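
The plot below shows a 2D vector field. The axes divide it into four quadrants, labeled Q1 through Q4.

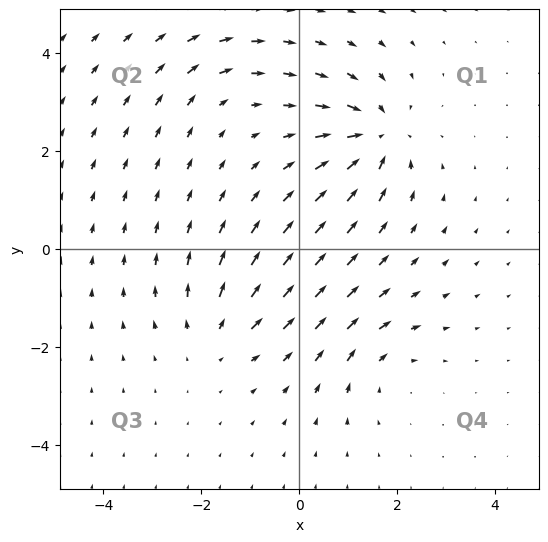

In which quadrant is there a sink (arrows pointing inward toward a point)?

Q1

The sink sits at approximately (1.6, 2.3), which lies in quadrant Q1. The divergence there is about -6, negative as expected for a sink.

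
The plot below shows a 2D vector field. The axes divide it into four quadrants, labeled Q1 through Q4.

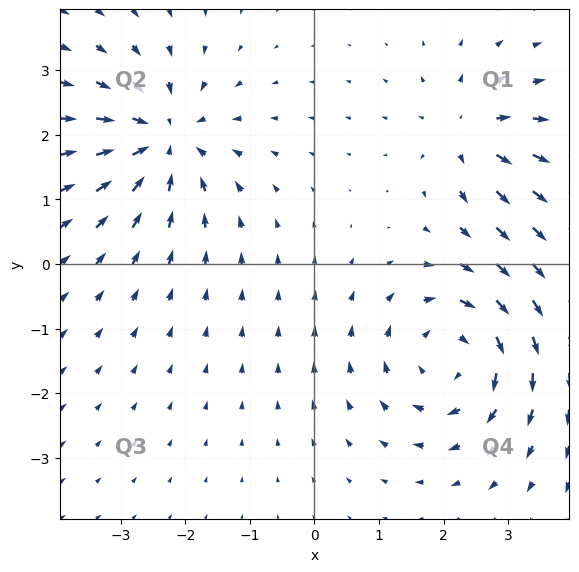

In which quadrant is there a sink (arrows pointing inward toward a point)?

The sink sits at approximately (-2.3, 1.9), which lies in quadrant Q2. The divergence there is about -5, negative as expected for a sink.

Q2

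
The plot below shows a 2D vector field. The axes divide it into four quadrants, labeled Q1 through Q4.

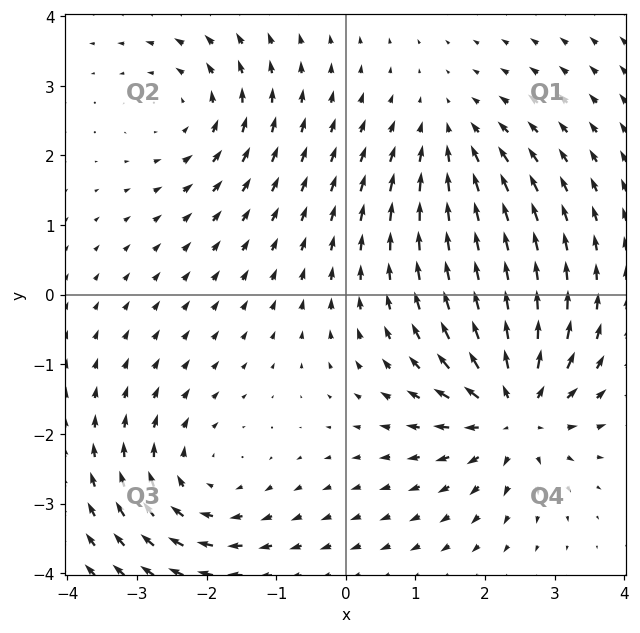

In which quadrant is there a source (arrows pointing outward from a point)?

Q4

The source sits at approximately (2.4, -1.7), which lies in quadrant Q4. The divergence there is about +5, positive as expected for a source.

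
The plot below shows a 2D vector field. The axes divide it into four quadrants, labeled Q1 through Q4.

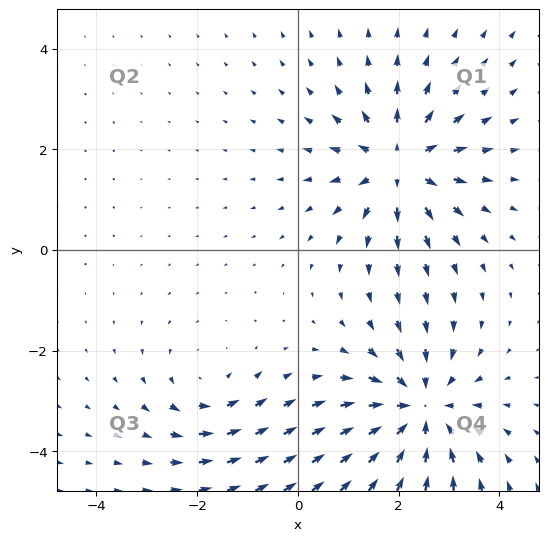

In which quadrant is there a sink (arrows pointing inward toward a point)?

The sink sits at approximately (2.4, -3.2), which lies in quadrant Q4. The divergence there is about -4, negative as expected for a sink.

Q4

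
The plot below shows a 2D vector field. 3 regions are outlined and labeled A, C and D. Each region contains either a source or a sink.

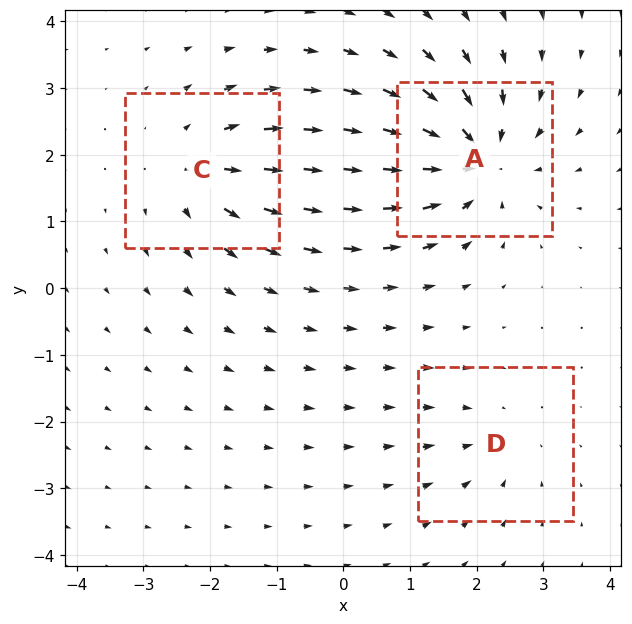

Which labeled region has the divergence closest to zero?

Divergence at each region's feature centre — A: about -5, C: about +3, D: about -2. Region D is closest to zero.

D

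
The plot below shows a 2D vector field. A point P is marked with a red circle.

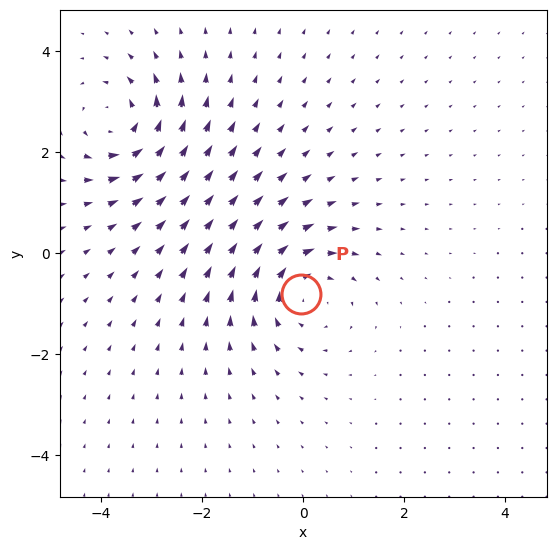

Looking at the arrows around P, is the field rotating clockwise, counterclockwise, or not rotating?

Near P at (-0.0, -0.8) the arrows circulate clockwise. The curl (z-component) there is about -4; negative curl means clockwise rotation.

clockwise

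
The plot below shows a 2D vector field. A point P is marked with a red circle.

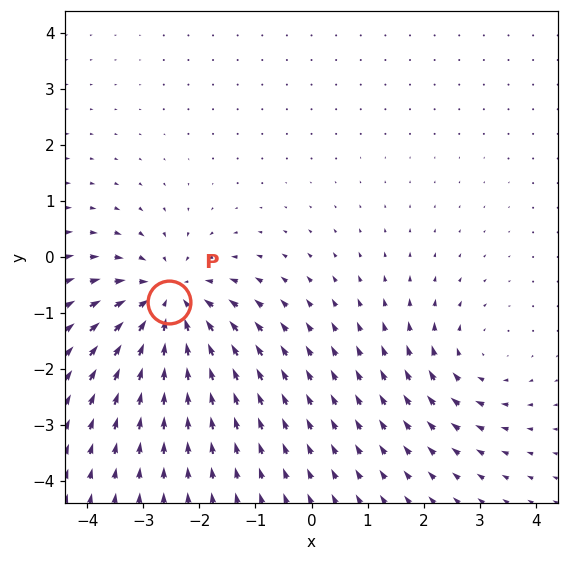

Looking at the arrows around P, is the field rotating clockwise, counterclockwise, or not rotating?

Near P at (-2.5, -0.8) the arrows show no circulation. The curl there is ≈0.

not rotating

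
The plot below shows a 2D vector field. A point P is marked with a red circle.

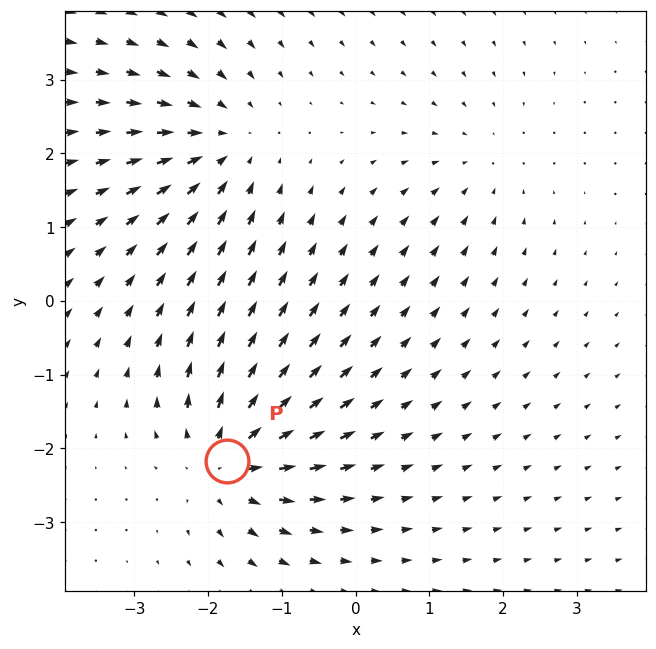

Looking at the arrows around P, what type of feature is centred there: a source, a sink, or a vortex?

source

At P (-1.7, -2.2) the arrows spread outward. Divergence about +6, curl ≈0 — positive divergence with near-zero curl is a source.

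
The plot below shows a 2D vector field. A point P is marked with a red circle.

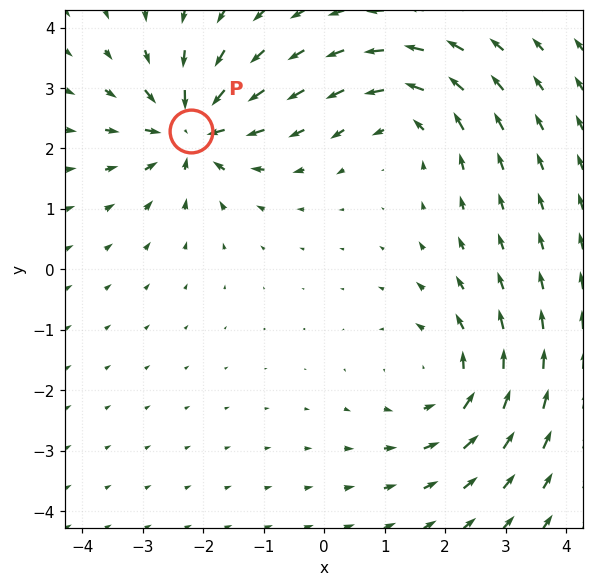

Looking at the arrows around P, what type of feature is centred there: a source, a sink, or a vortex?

At P (-2.2, 2.3) the arrows converge inward. Divergence about -6, curl ≈0 — negative divergence with near-zero curl is a sink.

sink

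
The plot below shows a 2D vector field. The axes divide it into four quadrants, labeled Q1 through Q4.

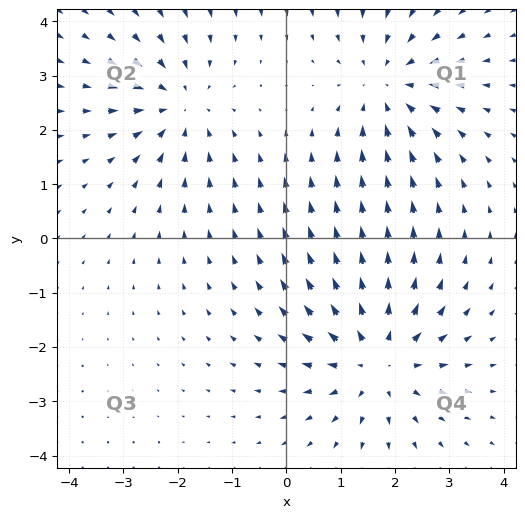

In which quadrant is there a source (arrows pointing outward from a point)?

The source sits at approximately (1.7, -2.2), which lies in quadrant Q4. The divergence there is about +5, positive as expected for a source.

Q4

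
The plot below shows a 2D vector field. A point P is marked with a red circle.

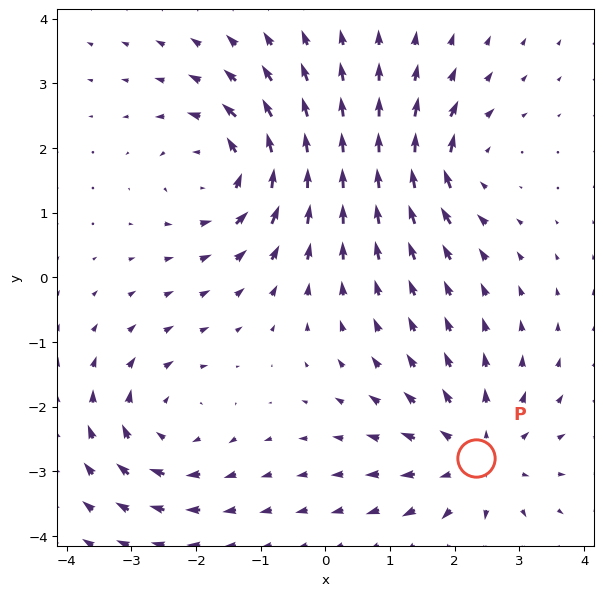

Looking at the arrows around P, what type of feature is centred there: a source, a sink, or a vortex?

At P (2.3, -2.8) the arrows spread outward. Divergence about +4, curl ≈0 — positive divergence with near-zero curl is a source.

source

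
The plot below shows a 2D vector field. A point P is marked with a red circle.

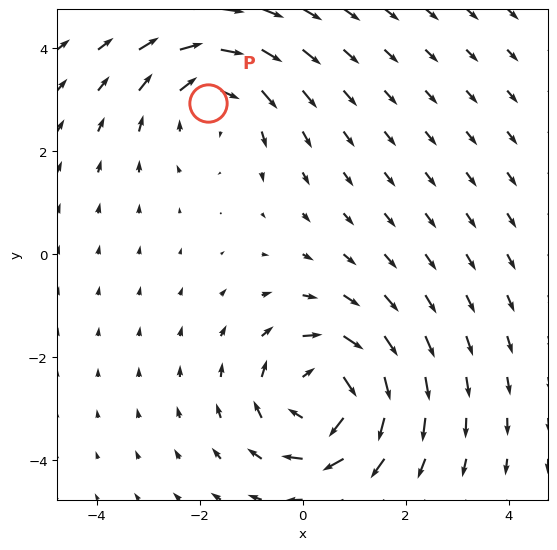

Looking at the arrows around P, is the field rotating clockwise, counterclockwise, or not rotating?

clockwise

Near P at (-1.8, 2.9) the arrows circulate clockwise. The curl (z-component) there is about -3; negative curl means clockwise rotation.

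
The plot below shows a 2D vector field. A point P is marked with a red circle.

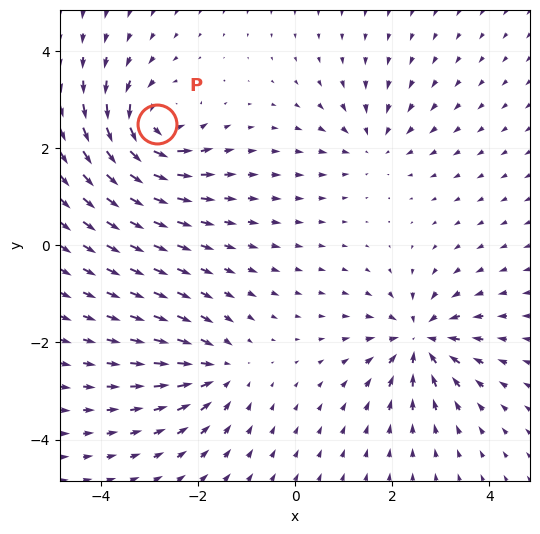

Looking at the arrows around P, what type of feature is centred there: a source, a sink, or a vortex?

vortex

At P (-2.9, 2.5) the arrows circulate counterclockwise. Divergence ≈0, curl about +6 — near-zero divergence with nonzero curl is a vortex.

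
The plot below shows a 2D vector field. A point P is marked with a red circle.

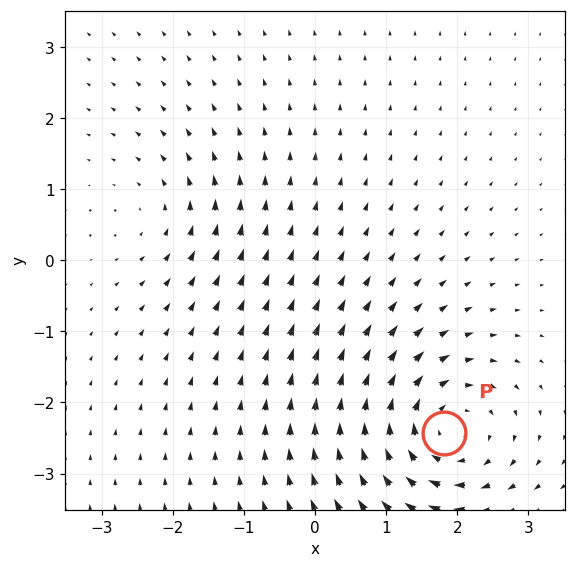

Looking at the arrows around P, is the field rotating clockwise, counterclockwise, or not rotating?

Near P at (1.8, -2.4) the arrows circulate clockwise. The curl (z-component) there is about -6; negative curl means clockwise rotation.

clockwise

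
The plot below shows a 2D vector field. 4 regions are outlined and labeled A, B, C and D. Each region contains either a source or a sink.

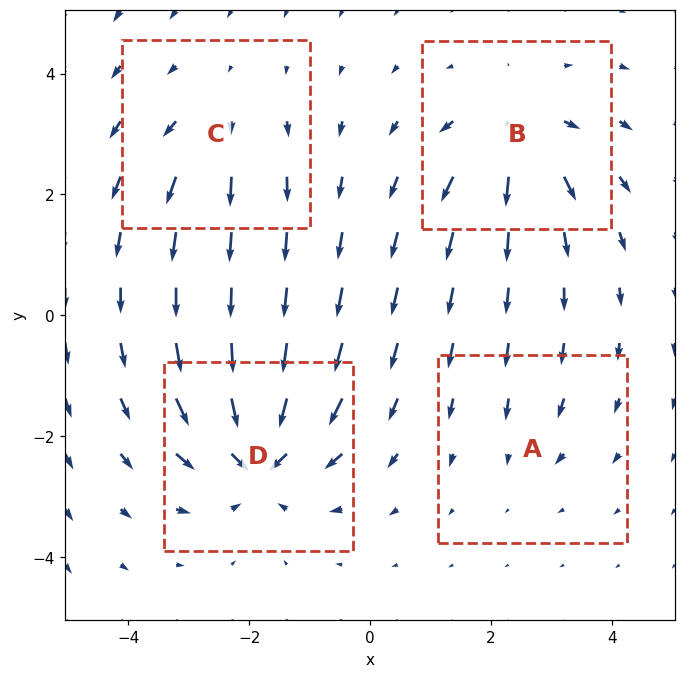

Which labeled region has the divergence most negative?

D

Divergence at each region's feature centre — A: about -2, B: about +6, C: about +4, D: about -8. Region D is most negative.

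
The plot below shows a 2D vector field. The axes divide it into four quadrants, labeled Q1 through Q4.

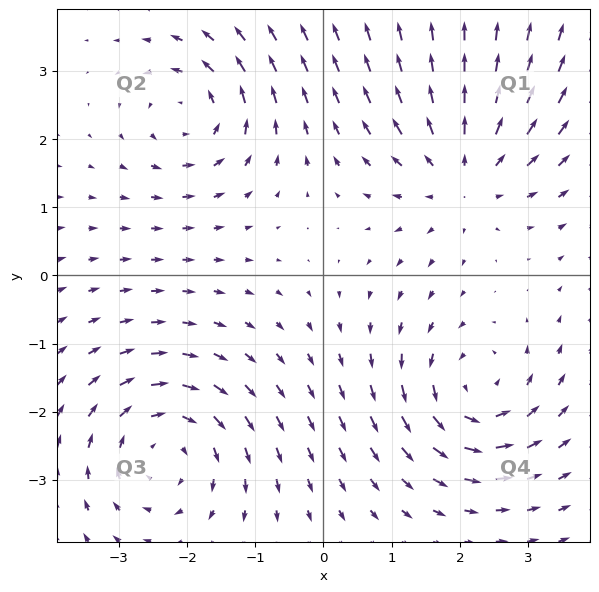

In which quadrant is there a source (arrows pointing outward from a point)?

Q1

The source sits at approximately (2.1, 1.5), which lies in quadrant Q1. The divergence there is about +4, positive as expected for a source.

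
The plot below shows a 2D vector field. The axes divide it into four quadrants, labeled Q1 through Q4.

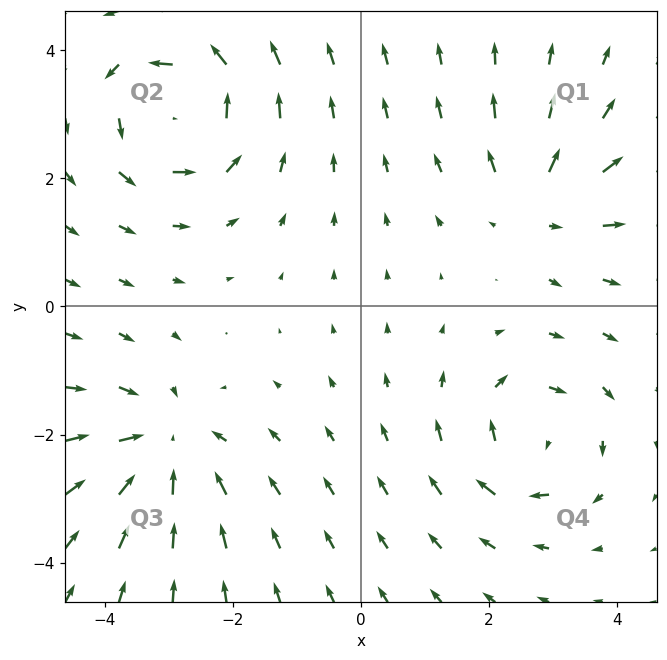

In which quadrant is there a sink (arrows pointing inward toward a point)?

The sink sits at approximately (-3.1, -2.2), which lies in quadrant Q3. The divergence there is about -4, negative as expected for a sink.

Q3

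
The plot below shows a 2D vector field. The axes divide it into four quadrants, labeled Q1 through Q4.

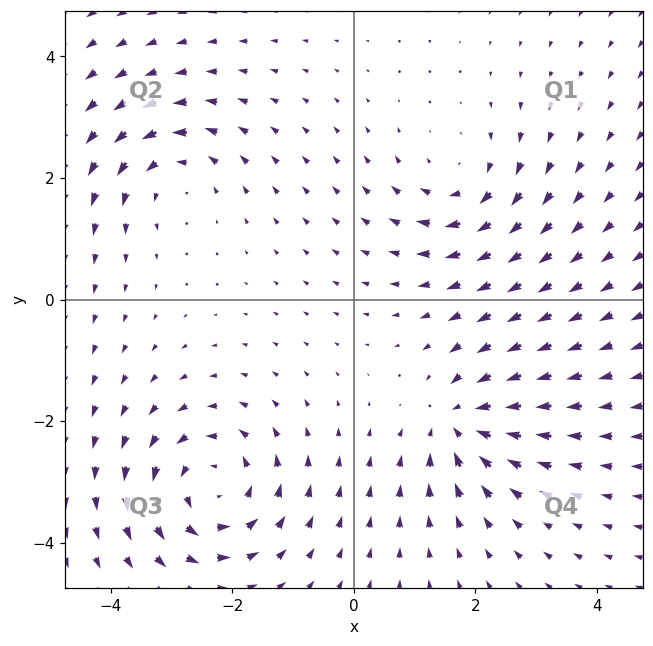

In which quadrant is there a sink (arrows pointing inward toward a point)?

The sink sits at approximately (1.8, -2.0), which lies in quadrant Q4. The divergence there is about -4, negative as expected for a sink.

Q4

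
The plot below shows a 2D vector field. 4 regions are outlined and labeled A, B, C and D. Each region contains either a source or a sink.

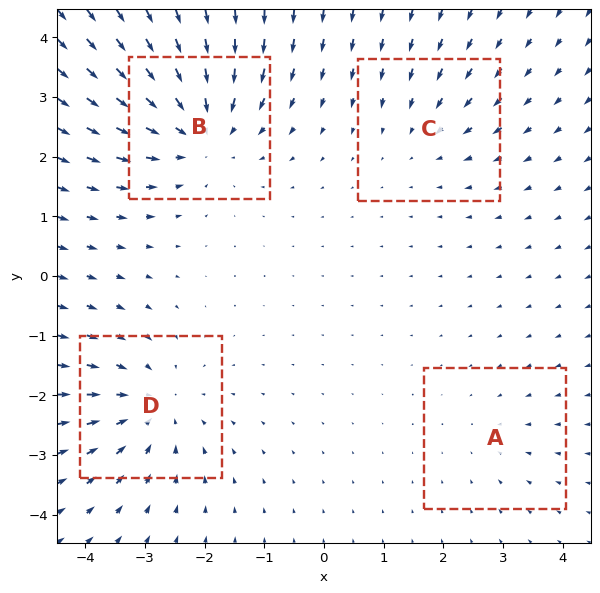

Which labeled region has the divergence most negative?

B

Divergence at each region's feature centre — A: about -2, B: about -6, C: about -3, D: about -5. Region B is most negative.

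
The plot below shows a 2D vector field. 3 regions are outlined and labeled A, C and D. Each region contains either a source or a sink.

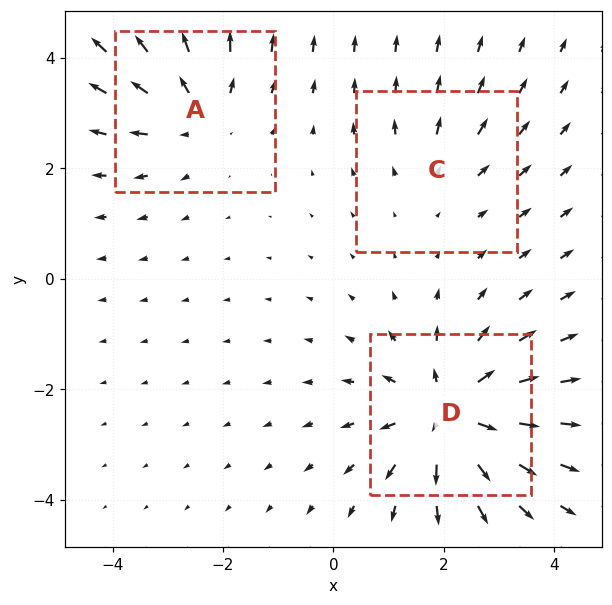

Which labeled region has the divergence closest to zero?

C

Divergence at each region's feature centre — A: about +3, C: about +2, D: about +5. Region C is closest to zero.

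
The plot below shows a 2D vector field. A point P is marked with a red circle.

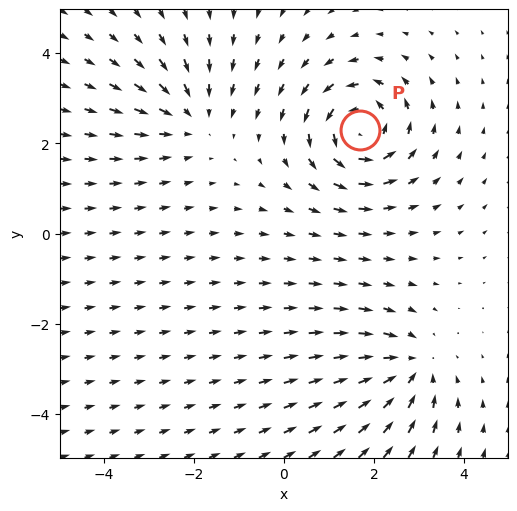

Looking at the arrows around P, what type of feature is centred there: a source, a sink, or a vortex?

vortex

At P (1.7, 2.3) the arrows circulate counterclockwise. Divergence ≈0, curl about +5 — near-zero divergence with nonzero curl is a vortex.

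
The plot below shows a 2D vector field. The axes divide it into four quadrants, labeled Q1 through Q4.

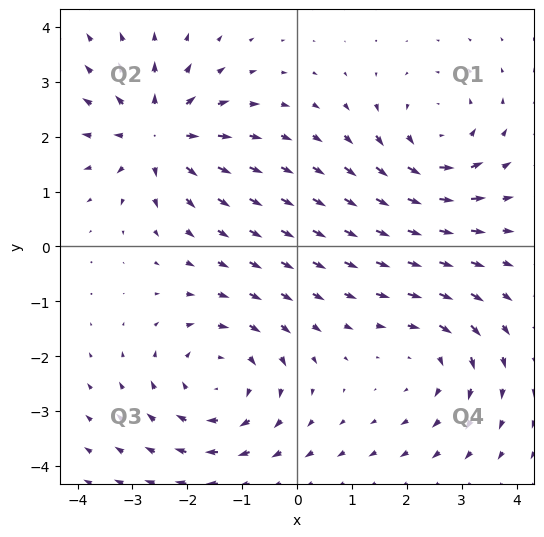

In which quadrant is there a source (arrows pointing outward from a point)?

Q2

The source sits at approximately (-2.5, 2.0), which lies in quadrant Q2. The divergence there is about +5, positive as expected for a source.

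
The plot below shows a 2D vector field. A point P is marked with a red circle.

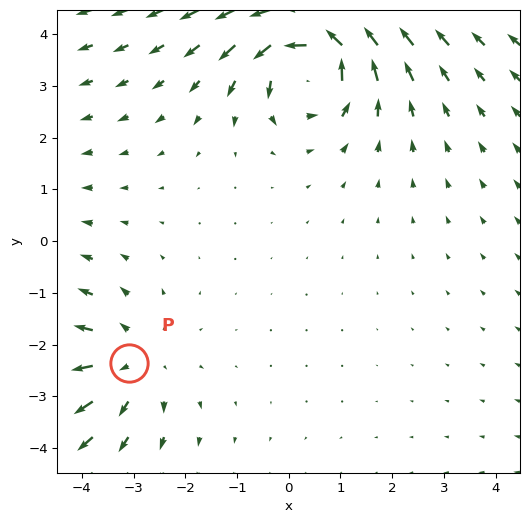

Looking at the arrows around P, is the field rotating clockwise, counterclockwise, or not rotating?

not rotating

Near P at (-3.1, -2.4) the arrows show no circulation. The curl there is ≈0.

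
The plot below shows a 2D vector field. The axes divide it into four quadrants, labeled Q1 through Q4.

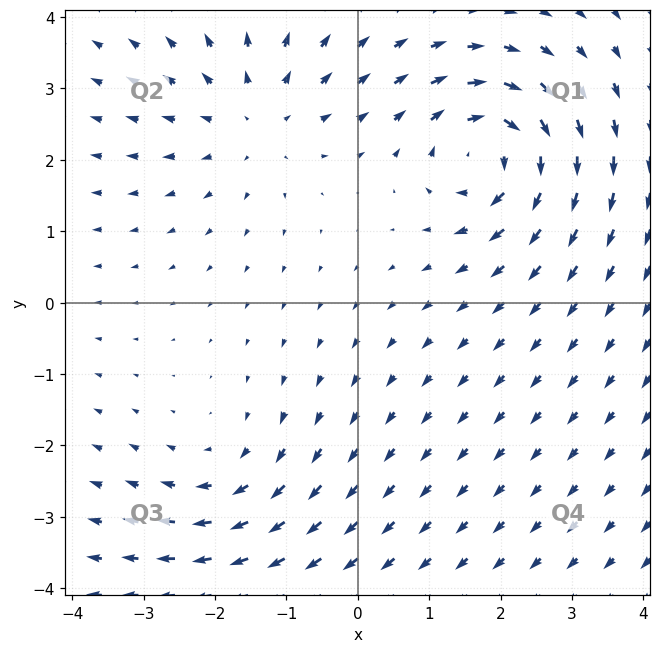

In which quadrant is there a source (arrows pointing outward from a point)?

The source sits at approximately (-1.4, 2.6), which lies in quadrant Q2. The divergence there is about +3, positive as expected for a source.

Q2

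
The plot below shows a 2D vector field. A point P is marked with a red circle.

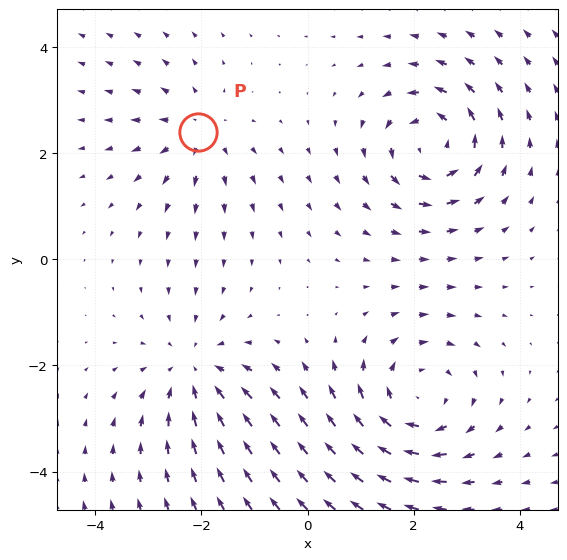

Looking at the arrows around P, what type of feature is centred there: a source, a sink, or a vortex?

At P (-2.1, 2.4) the arrows spread outward. Divergence about +3, curl ≈0 — positive divergence with near-zero curl is a source.

source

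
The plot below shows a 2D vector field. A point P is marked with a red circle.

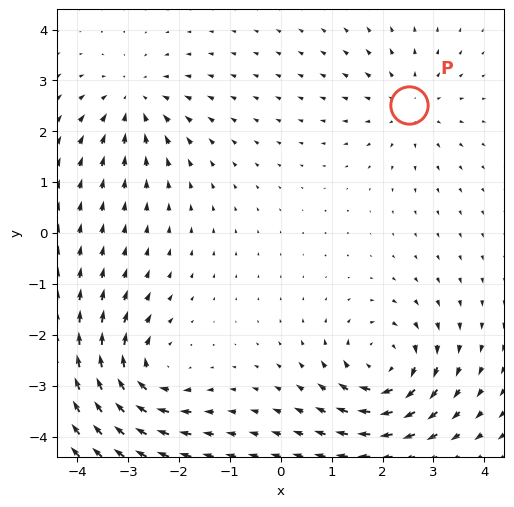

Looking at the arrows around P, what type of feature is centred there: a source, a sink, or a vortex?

At P (2.5, 2.5) the arrows spread outward. Divergence about +3, curl ≈0 — positive divergence with near-zero curl is a source.

source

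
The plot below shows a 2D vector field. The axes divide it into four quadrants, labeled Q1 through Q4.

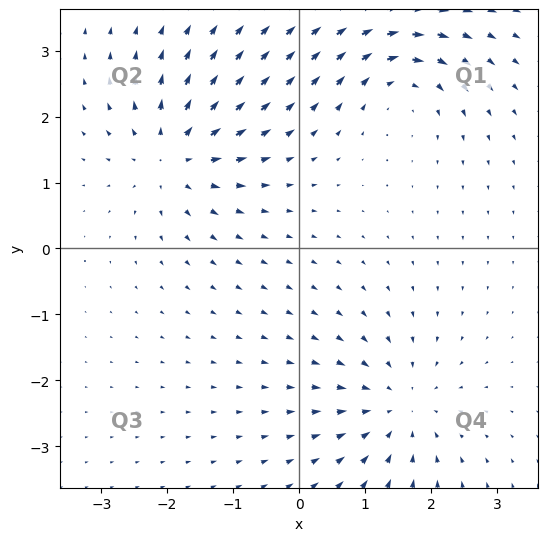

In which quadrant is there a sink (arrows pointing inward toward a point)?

The sink sits at approximately (1.5, -2.4), which lies in quadrant Q4. The divergence there is about -4, negative as expected for a sink.

Q4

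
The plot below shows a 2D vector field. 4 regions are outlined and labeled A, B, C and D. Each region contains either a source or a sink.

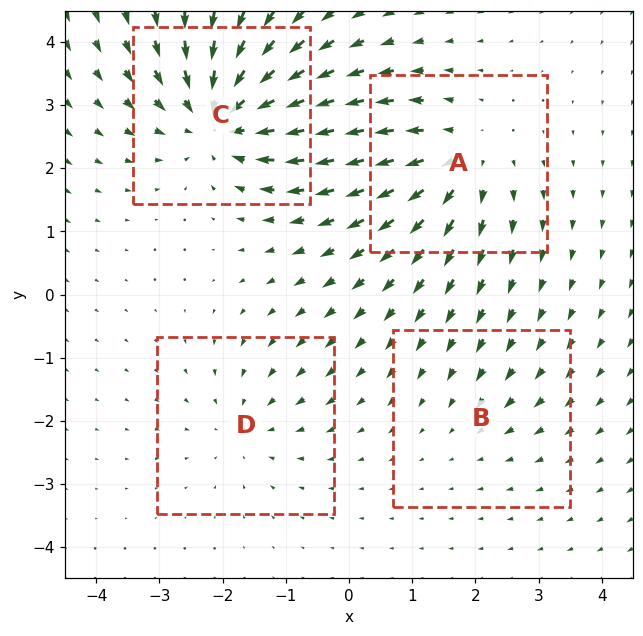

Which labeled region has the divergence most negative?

C

Divergence at each region's feature centre — A: about +5, B: about -2, C: about -7, D: about -3. Region C is most negative.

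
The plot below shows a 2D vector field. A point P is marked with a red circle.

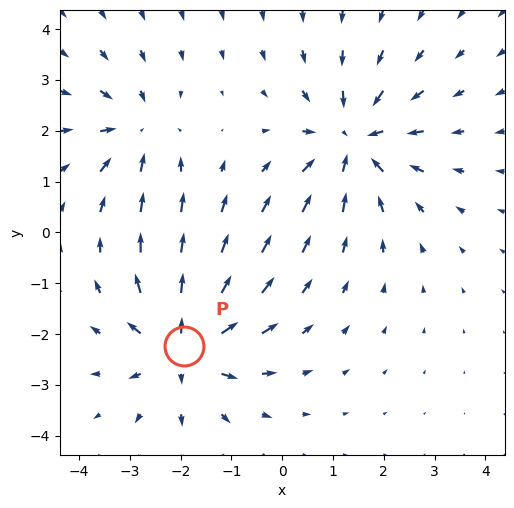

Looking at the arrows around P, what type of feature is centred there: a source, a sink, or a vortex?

At P (-1.9, -2.2) the arrows spread outward. Divergence about +5, curl ≈0 — positive divergence with near-zero curl is a source.

source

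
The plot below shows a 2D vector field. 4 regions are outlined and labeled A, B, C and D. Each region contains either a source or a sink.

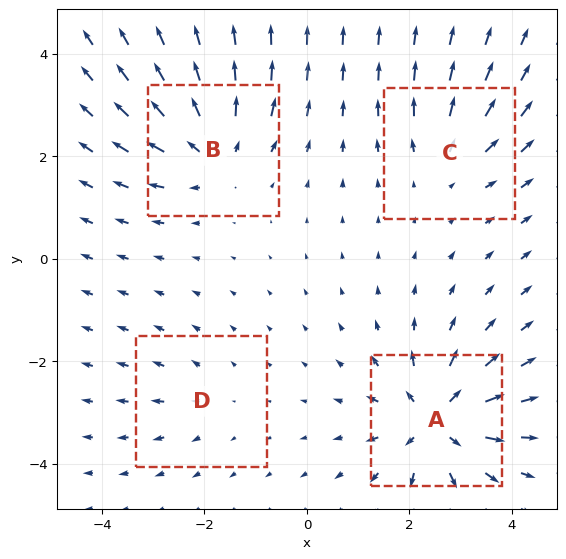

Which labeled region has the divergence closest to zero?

Divergence at each region's feature centre — A: about +8, B: about +6, C: about +4, D: about +2. Region D is closest to zero.

D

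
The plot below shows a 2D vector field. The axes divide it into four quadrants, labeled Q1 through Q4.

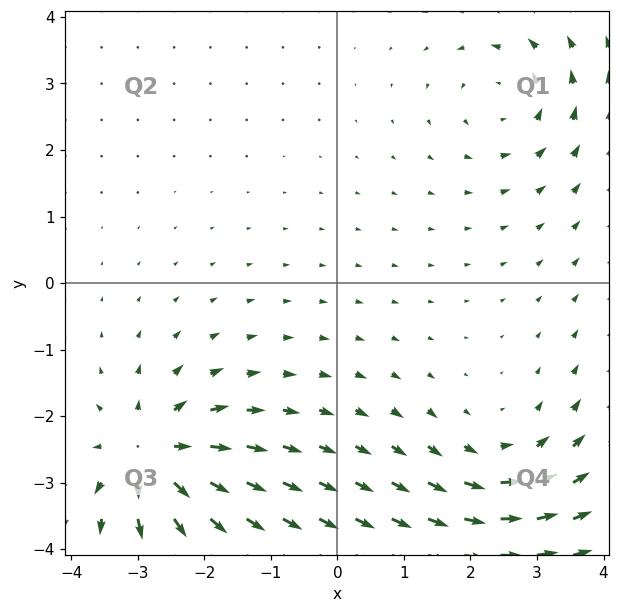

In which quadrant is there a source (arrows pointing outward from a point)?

The source sits at approximately (-2.8, -2.6), which lies in quadrant Q3. The divergence there is about +7, positive as expected for a source.

Q3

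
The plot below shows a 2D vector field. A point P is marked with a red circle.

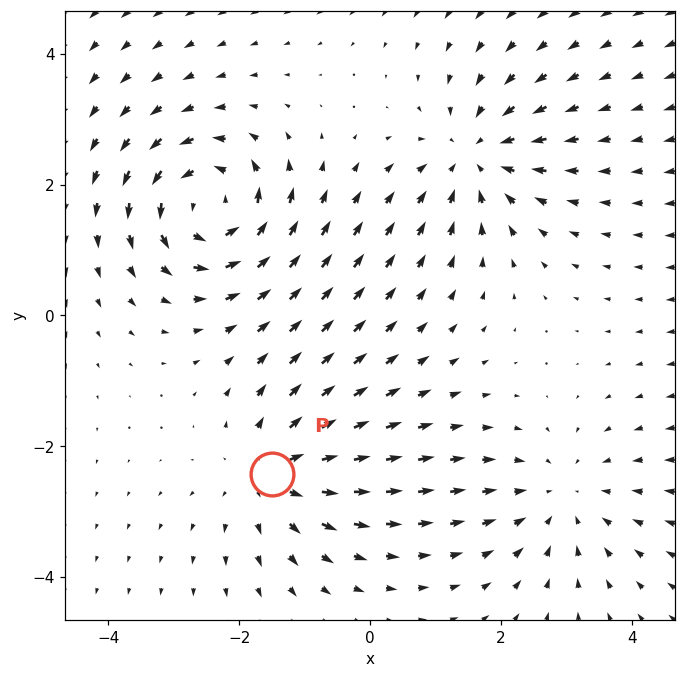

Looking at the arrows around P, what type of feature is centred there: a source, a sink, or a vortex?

source

At P (-1.5, -2.4) the arrows spread outward. Divergence about +4, curl ≈0 — positive divergence with near-zero curl is a source.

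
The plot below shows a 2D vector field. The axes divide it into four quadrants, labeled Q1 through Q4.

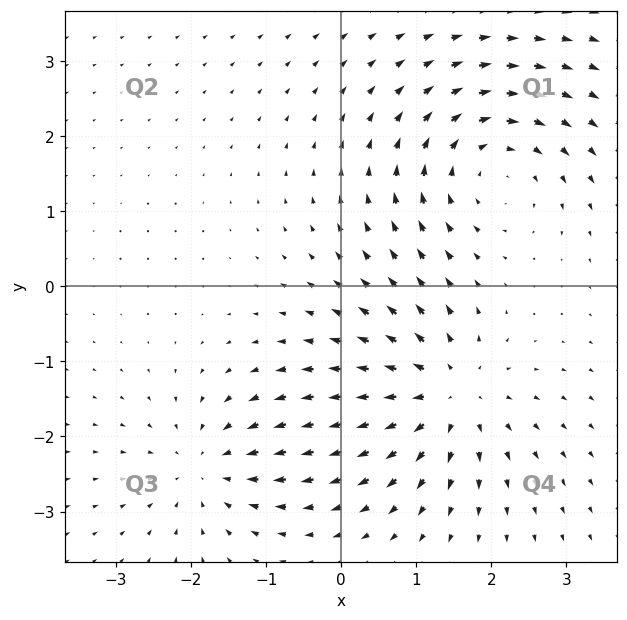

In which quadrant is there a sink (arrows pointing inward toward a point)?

The sink sits at approximately (-1.8, -2.4), which lies in quadrant Q3. The divergence there is about -4, negative as expected for a sink.

Q3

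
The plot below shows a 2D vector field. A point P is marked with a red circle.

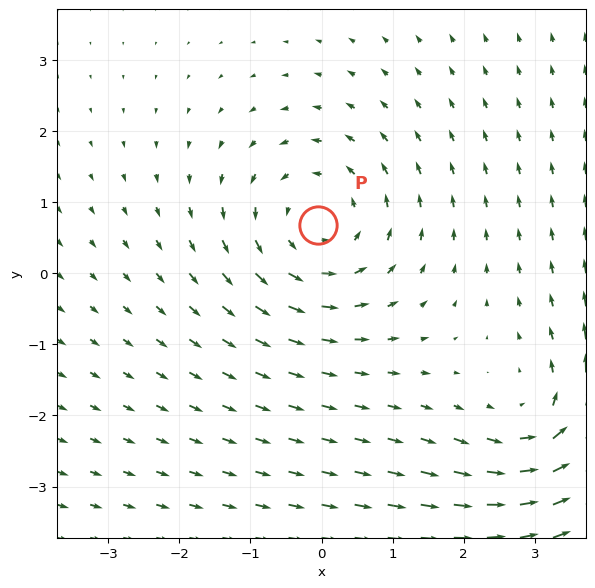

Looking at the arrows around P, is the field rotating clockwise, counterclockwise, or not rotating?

counterclockwise

Near P at (-0.1, 0.7) the arrows circulate counterclockwise. The curl (z-component) there is about +3; positive curl means counterclockwise rotation.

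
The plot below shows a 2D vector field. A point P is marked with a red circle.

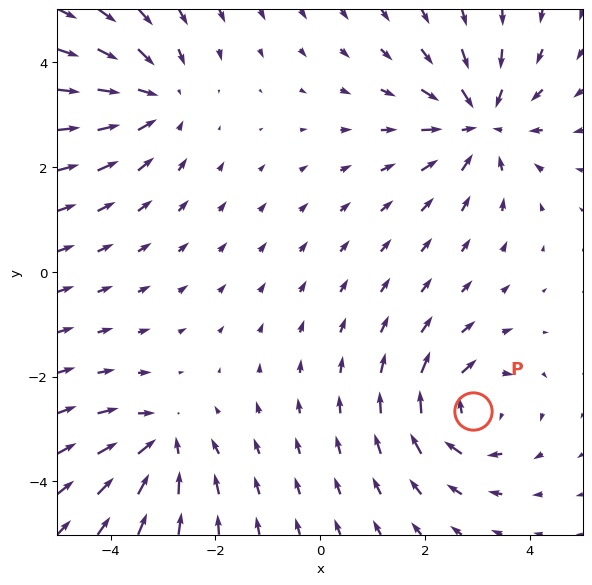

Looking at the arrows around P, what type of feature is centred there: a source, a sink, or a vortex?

vortex

At P (2.9, -2.7) the arrows circulate clockwise. Divergence ≈0, curl about -5 — near-zero divergence with nonzero curl is a vortex.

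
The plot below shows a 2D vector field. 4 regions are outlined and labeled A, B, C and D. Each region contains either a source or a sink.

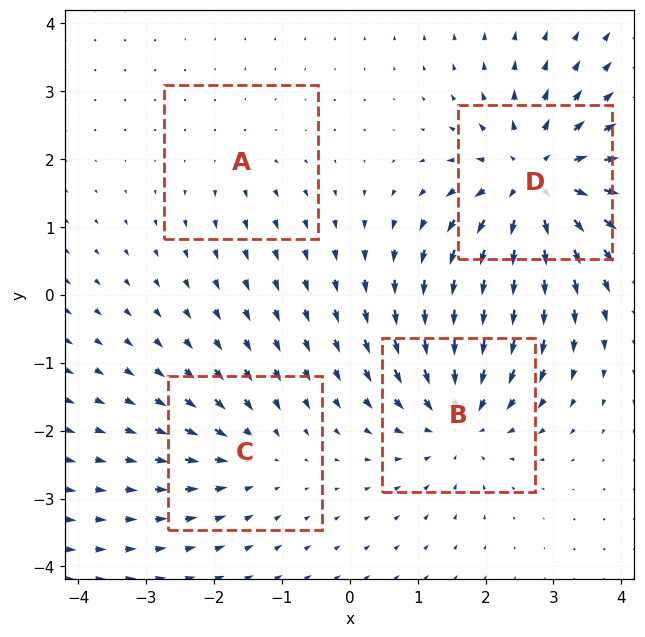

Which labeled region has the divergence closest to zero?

A

Divergence at each region's feature centre — A: about +2, B: about -6, C: about -3, D: about +7. Region A is closest to zero.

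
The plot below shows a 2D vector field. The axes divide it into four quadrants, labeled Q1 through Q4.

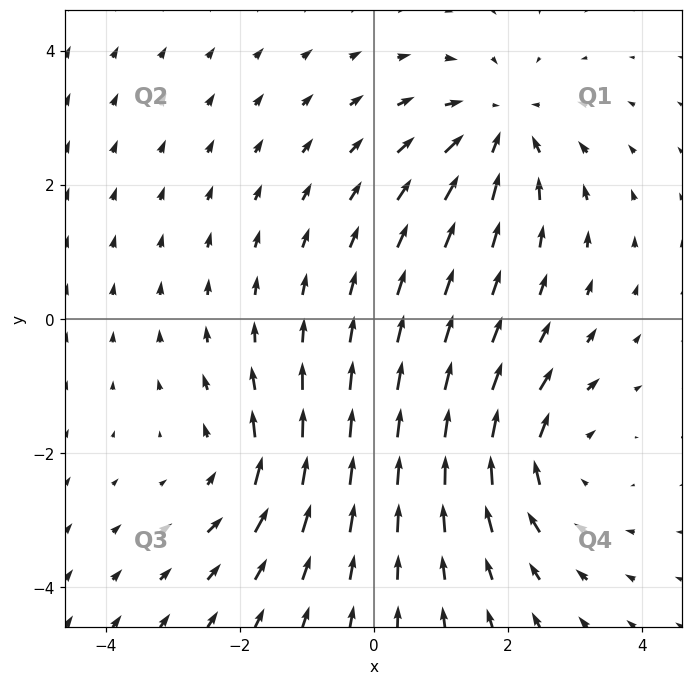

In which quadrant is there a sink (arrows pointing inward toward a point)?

Q1

The sink sits at approximately (1.9, 2.8), which lies in quadrant Q1. The divergence there is about -4, negative as expected for a sink.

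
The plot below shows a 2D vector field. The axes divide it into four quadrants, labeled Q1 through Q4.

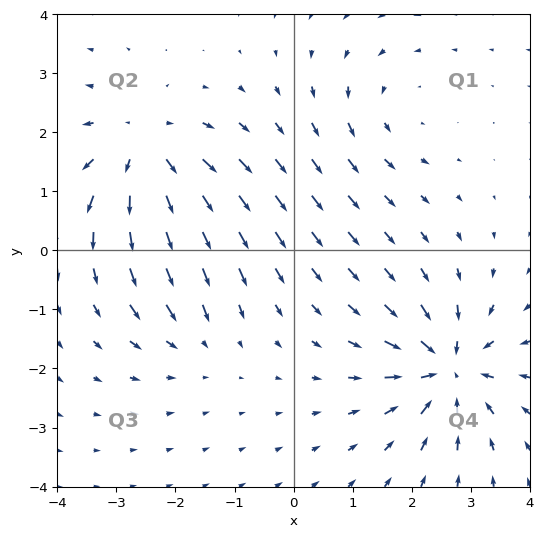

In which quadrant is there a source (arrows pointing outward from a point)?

The source sits at approximately (-2.5, 1.7), which lies in quadrant Q2. The divergence there is about +5, positive as expected for a source.

Q2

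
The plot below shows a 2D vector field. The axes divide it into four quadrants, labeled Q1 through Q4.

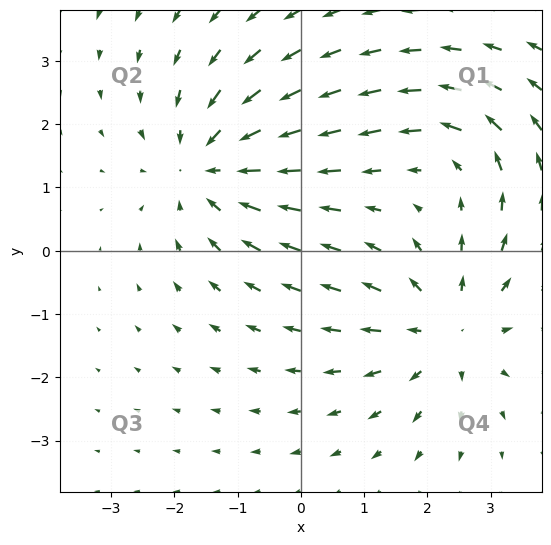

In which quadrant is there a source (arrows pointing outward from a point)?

The source sits at approximately (2.3, -1.2), which lies in quadrant Q4. The divergence there is about +4, positive as expected for a source.

Q4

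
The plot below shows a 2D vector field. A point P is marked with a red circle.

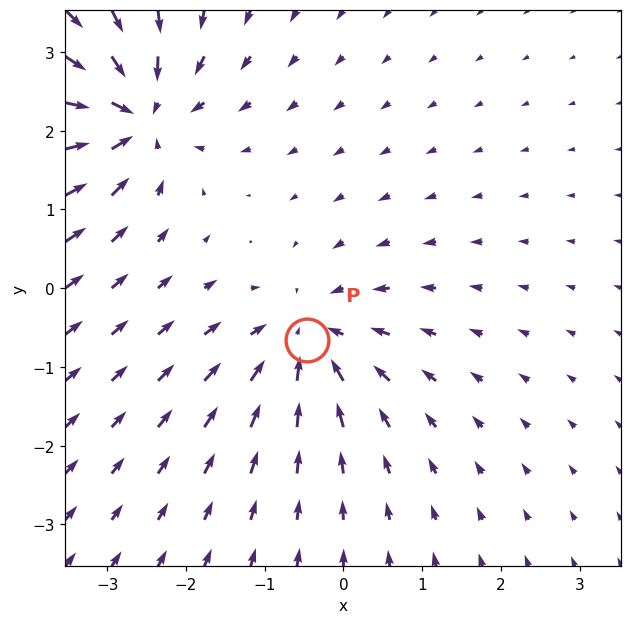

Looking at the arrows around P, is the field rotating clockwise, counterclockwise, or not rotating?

not rotating

Near P at (-0.5, -0.7) the arrows show no circulation. The curl there is ≈0.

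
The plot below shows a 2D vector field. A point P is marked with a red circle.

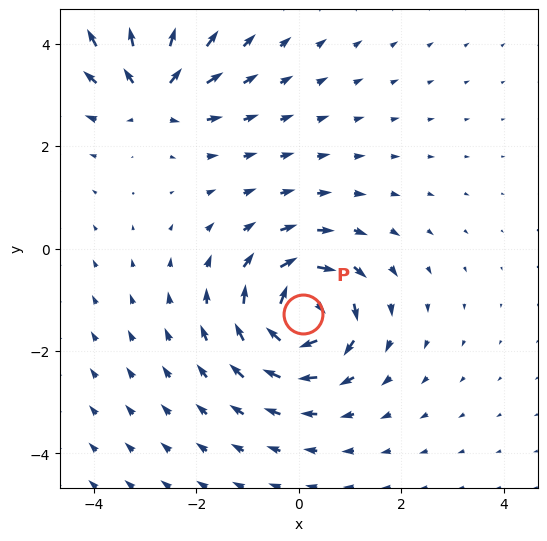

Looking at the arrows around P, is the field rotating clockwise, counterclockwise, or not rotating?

clockwise

Near P at (0.1, -1.3) the arrows circulate clockwise. The curl (z-component) there is about -6; negative curl means clockwise rotation.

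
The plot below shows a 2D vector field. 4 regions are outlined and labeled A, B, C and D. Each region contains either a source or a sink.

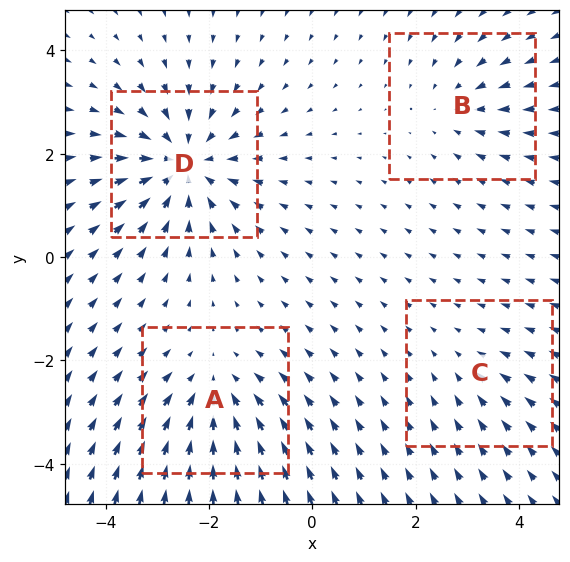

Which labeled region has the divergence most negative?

D

Divergence at each region's feature centre — A: about -4, B: about -3, C: about -2, D: about -7. Region D is most negative.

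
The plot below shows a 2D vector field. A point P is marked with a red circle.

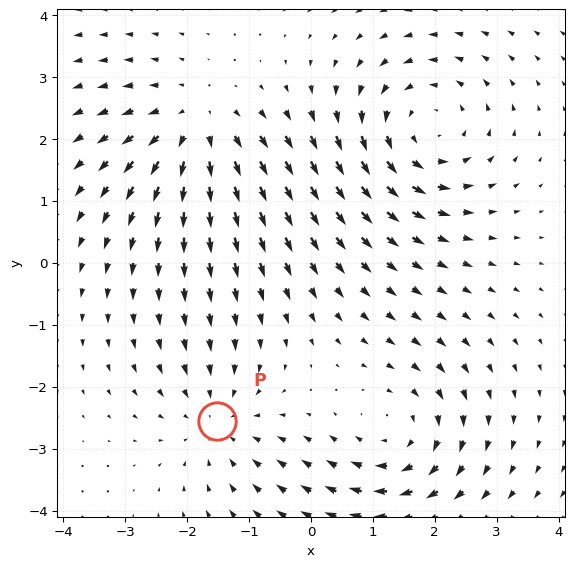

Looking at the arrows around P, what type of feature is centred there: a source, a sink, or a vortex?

At P (-1.5, -2.6) the arrows converge inward. Divergence about -3, curl ≈0 — negative divergence with near-zero curl is a sink.

sink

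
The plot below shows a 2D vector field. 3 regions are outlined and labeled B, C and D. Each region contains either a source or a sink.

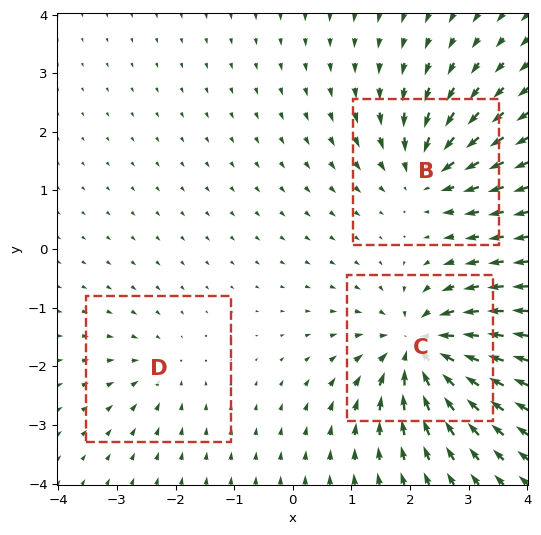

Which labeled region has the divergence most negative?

Divergence at each region's feature centre — B: about -4, C: about -6, D: about -2. Region C is most negative.

C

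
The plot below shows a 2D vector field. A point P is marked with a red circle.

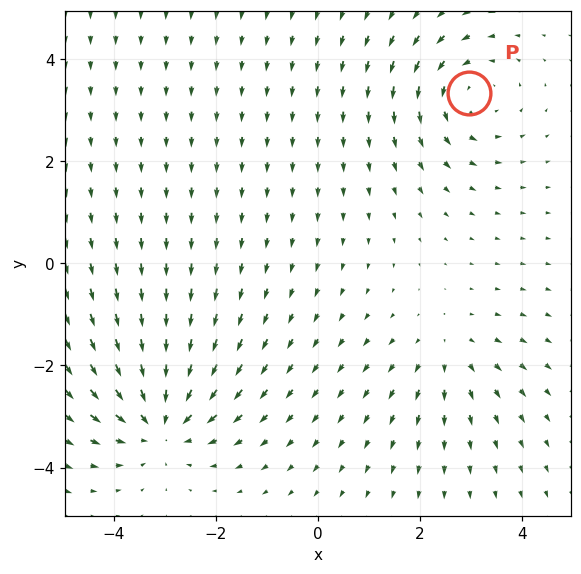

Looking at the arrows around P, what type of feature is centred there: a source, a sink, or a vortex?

vortex

At P (3.0, 3.3) the arrows circulate counterclockwise. Divergence ≈0, curl about +3 — near-zero divergence with nonzero curl is a vortex.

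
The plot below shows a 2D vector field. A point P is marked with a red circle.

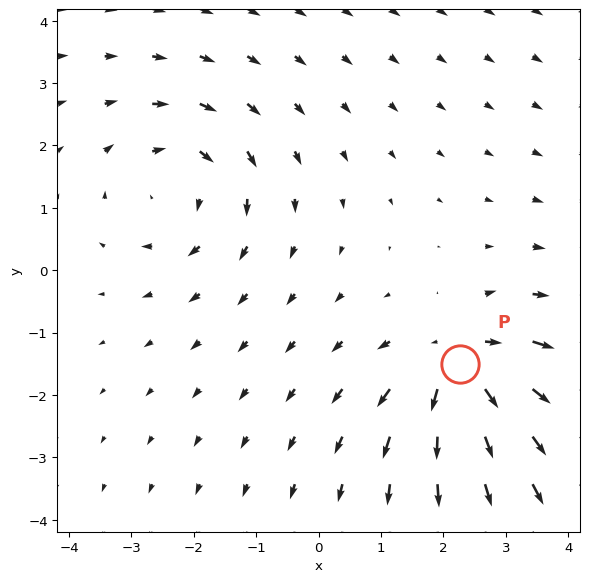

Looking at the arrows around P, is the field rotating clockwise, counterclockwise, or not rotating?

not rotating

Near P at (2.3, -1.5) the arrows show no circulation. The curl there is ≈0.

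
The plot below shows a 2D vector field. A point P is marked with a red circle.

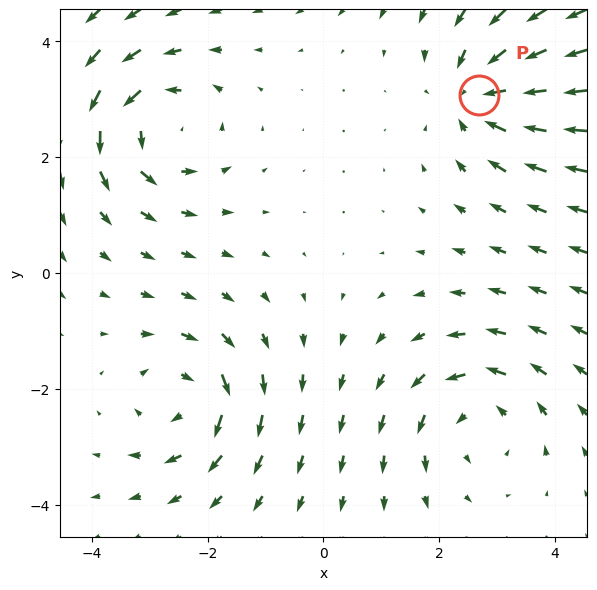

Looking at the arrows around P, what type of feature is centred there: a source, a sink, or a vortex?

At P (2.7, 3.1) the arrows converge inward. Divergence about -4, curl ≈0 — negative divergence with near-zero curl is a sink.

sink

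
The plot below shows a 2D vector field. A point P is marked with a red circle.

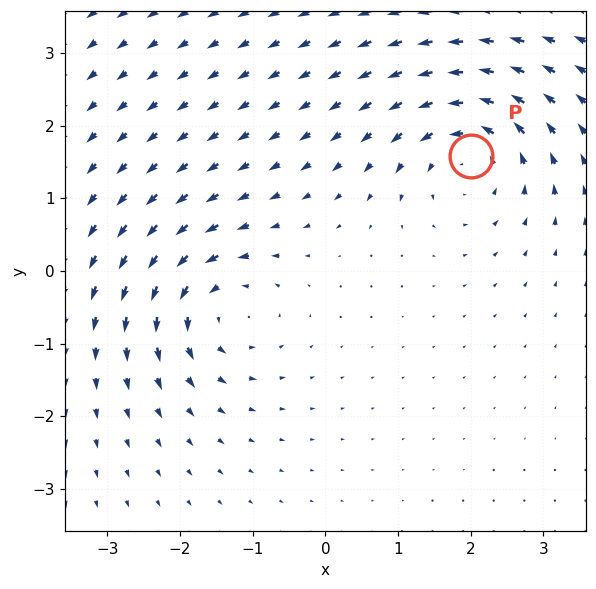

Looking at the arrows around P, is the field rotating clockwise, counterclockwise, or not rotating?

Near P at (2.0, 1.6) the arrows circulate counterclockwise. The curl (z-component) there is about +4; positive curl means counterclockwise rotation.

counterclockwise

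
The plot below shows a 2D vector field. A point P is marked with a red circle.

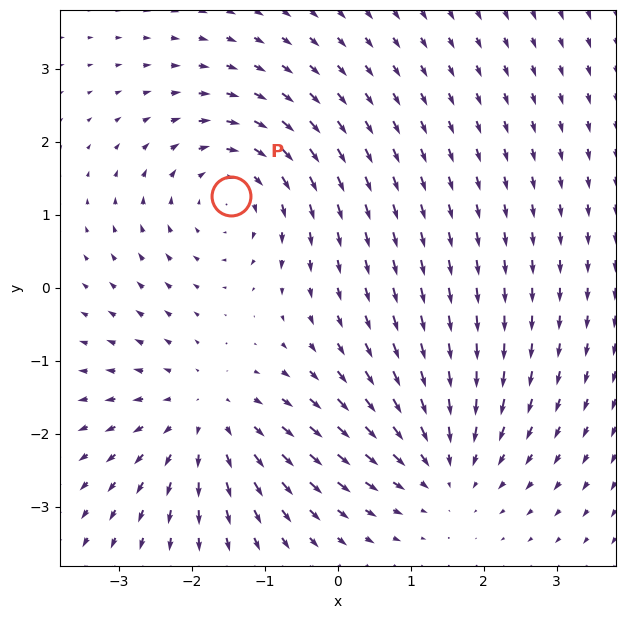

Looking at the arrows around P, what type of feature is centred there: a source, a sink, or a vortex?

vortex

At P (-1.5, 1.3) the arrows circulate clockwise. Divergence ≈0, curl about -3 — near-zero divergence with nonzero curl is a vortex.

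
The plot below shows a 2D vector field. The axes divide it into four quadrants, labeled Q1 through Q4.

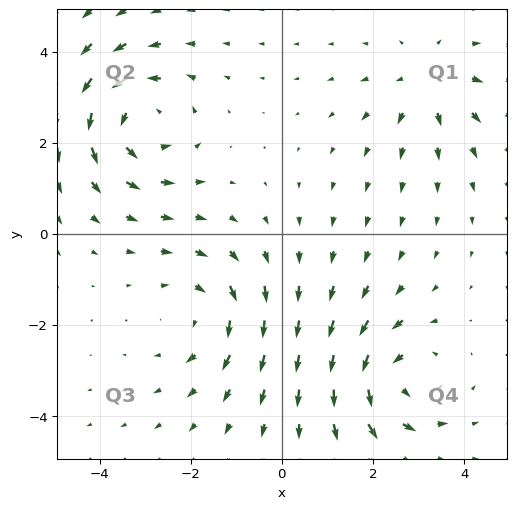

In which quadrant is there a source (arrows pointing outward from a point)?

Q1

The source sits at approximately (3.2, 3.3), which lies in quadrant Q1. The divergence there is about +3, positive as expected for a source.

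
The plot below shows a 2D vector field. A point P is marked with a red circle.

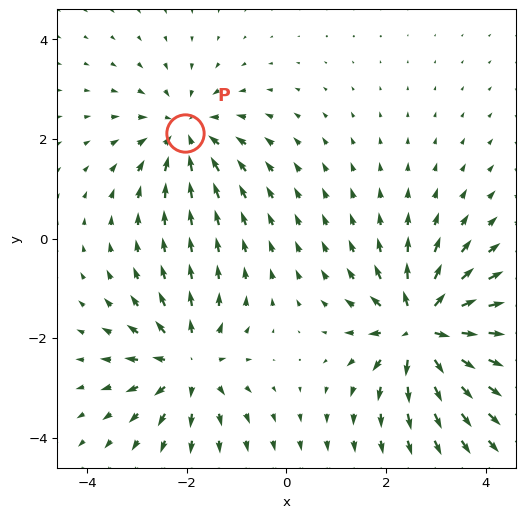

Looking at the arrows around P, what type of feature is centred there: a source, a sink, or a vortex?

sink

At P (-2.0, 2.1) the arrows converge inward. Divergence about -3, curl ≈0 — negative divergence with near-zero curl is a sink.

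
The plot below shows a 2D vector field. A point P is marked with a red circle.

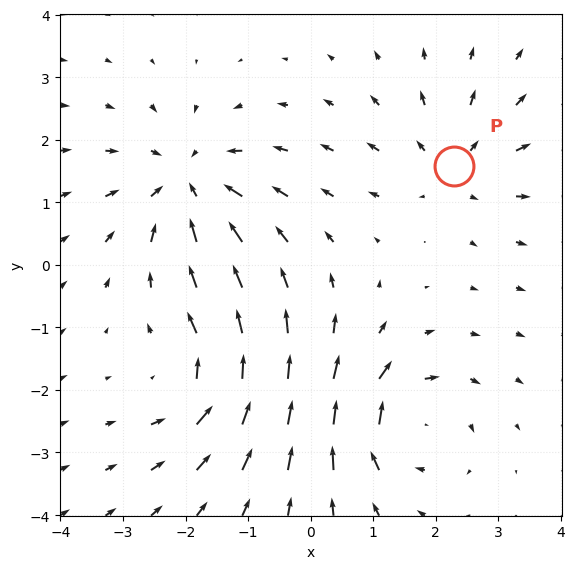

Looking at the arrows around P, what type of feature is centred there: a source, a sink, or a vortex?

source

At P (2.3, 1.6) the arrows spread outward. Divergence about +4, curl ≈0 — positive divergence with near-zero curl is a source.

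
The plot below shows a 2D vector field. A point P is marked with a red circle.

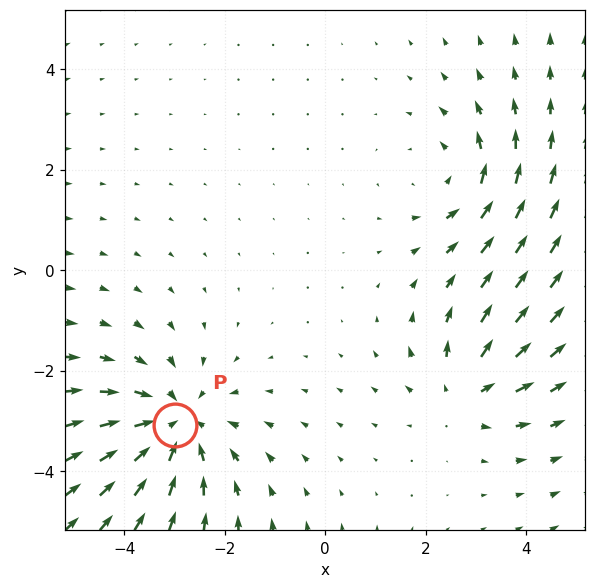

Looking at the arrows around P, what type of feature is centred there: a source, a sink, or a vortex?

sink

At P (-3.0, -3.1) the arrows converge inward. Divergence about -4, curl ≈0 — negative divergence with near-zero curl is a sink.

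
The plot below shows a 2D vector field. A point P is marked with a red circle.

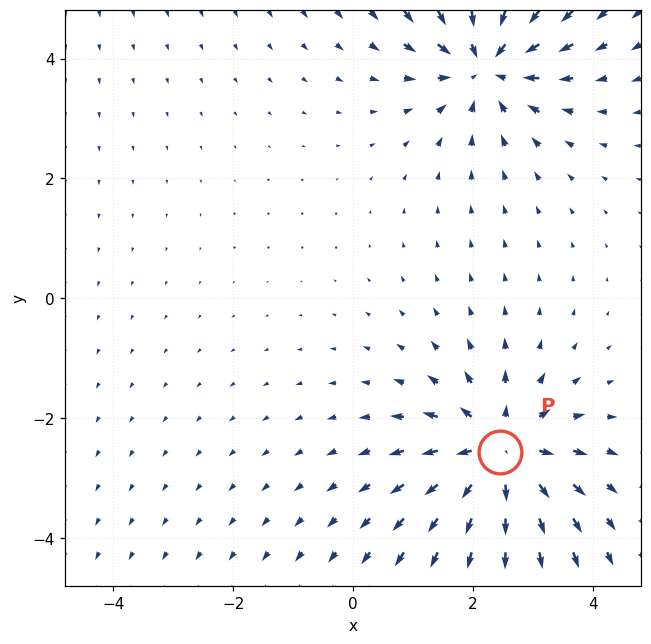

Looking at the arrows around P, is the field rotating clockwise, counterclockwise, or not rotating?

not rotating

Near P at (2.4, -2.6) the arrows show no circulation. The curl there is ≈0.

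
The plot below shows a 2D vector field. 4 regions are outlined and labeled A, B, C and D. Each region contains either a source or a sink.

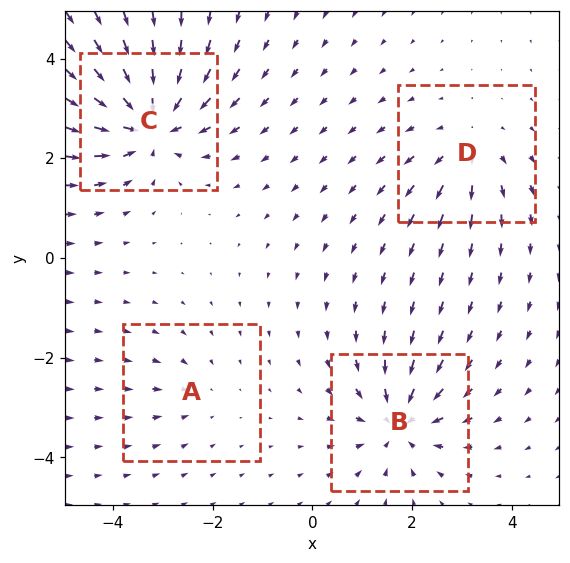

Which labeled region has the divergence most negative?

C

Divergence at each region's feature centre — A: about -2, B: about -6, C: about -8, D: about +4. Region C is most negative.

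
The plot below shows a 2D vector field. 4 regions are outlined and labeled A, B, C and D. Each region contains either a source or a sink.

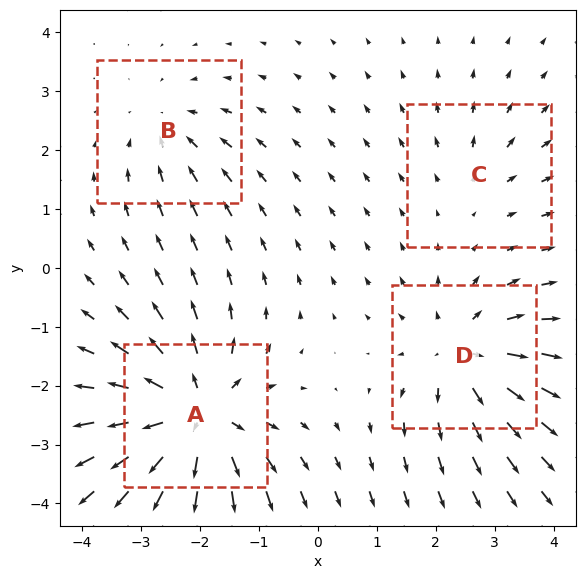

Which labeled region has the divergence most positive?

Divergence at each region's feature centre — A: about +8, B: about -3, C: about +2, D: about +5. Region A is most positive.

A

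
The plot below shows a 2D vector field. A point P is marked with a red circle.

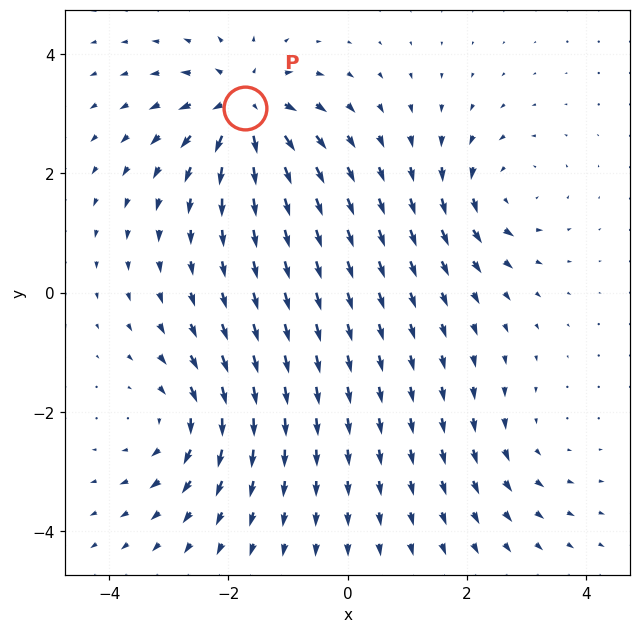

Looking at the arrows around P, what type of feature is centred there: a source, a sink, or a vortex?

source

At P (-1.7, 3.1) the arrows spread outward. Divergence about +6, curl ≈0 — positive divergence with near-zero curl is a source.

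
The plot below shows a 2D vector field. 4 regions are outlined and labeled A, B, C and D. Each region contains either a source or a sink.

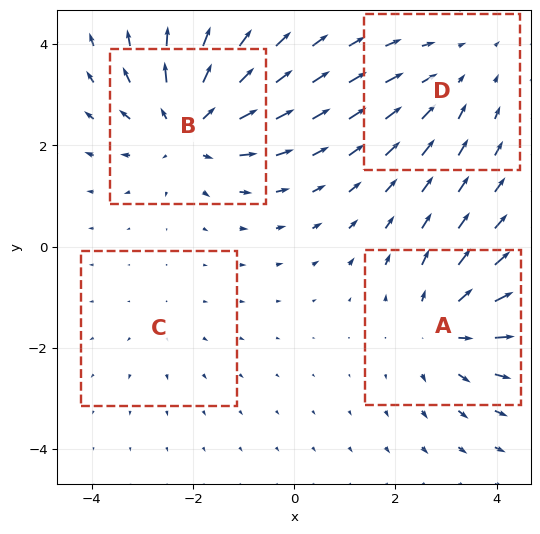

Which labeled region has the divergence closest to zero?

C

Divergence at each region's feature centre — A: about +5, B: about +6, C: about +2, D: about -3. Region C is closest to zero.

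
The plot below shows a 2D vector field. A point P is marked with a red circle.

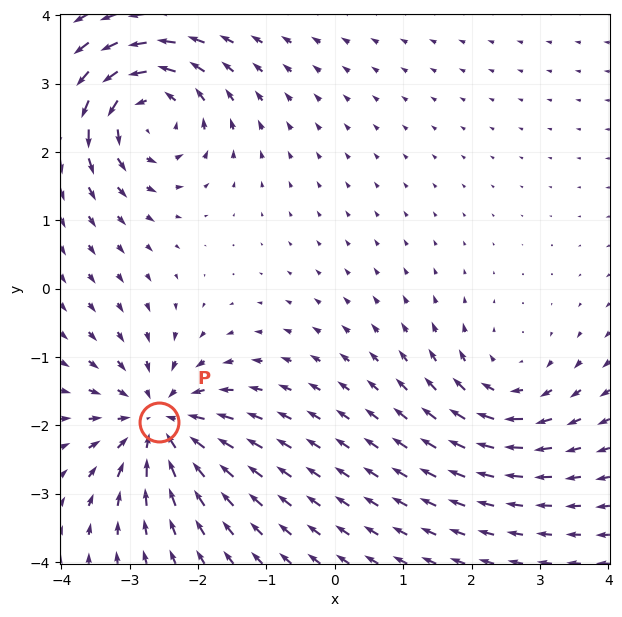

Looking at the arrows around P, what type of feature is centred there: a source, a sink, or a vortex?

sink

At P (-2.6, -1.9) the arrows converge inward. Divergence about -5, curl ≈0 — negative divergence with near-zero curl is a sink.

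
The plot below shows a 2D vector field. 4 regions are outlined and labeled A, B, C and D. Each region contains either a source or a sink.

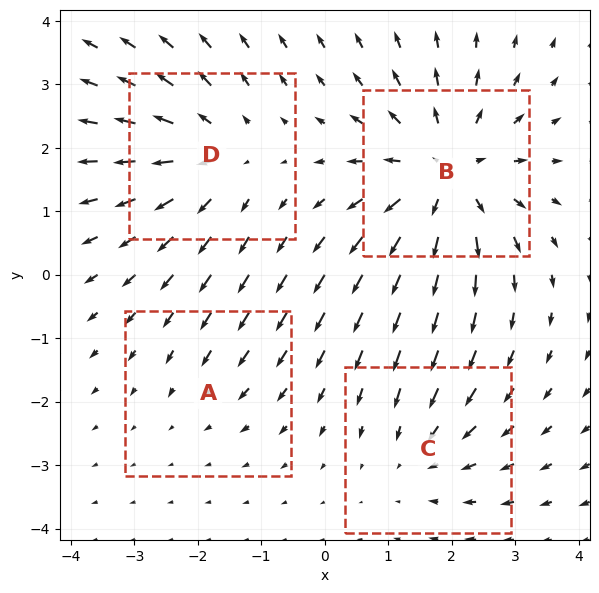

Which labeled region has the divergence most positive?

B

Divergence at each region's feature centre — A: about -2, B: about +6, C: about -3, D: about +4. Region B is most positive.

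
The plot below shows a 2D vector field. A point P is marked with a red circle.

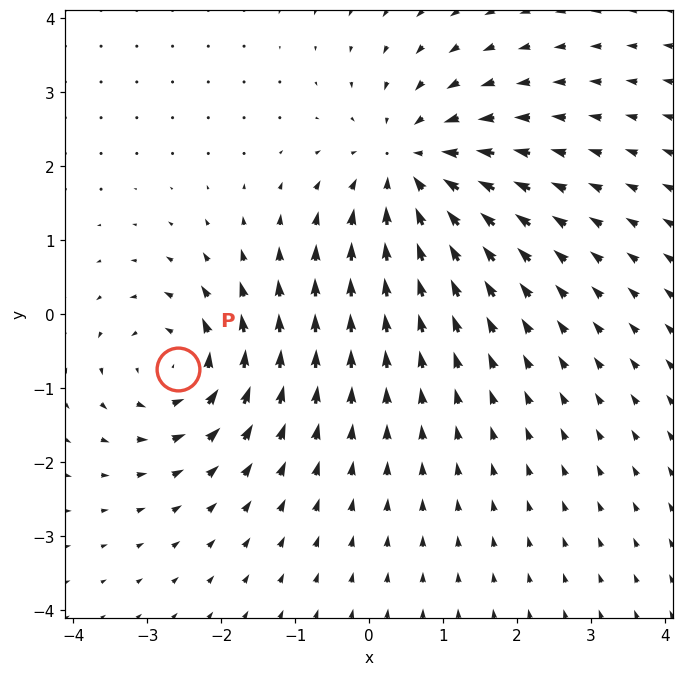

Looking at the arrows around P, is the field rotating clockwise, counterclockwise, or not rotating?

Near P at (-2.6, -0.7) the arrows circulate counterclockwise. The curl (z-component) there is about +4; positive curl means counterclockwise rotation.

counterclockwise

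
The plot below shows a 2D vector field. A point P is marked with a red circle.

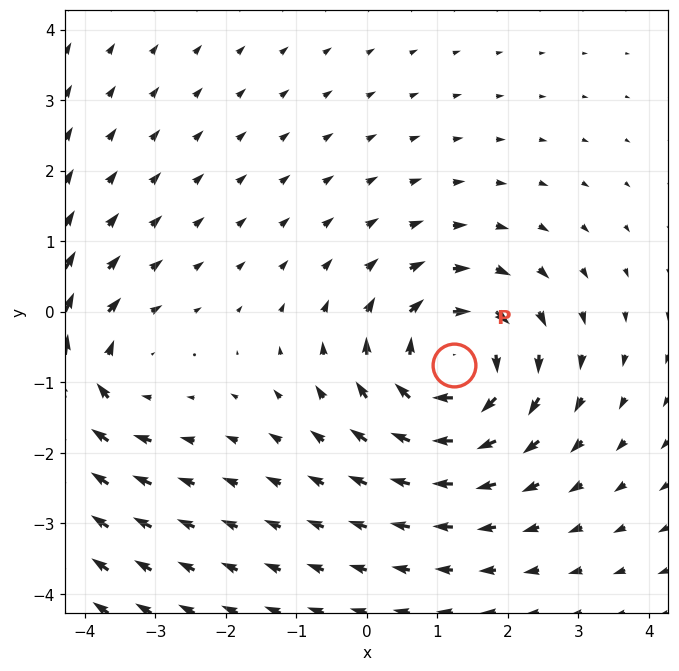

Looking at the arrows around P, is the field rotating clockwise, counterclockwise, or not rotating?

Near P at (1.2, -0.8) the arrows circulate clockwise. The curl (z-component) there is about -5; negative curl means clockwise rotation.

clockwise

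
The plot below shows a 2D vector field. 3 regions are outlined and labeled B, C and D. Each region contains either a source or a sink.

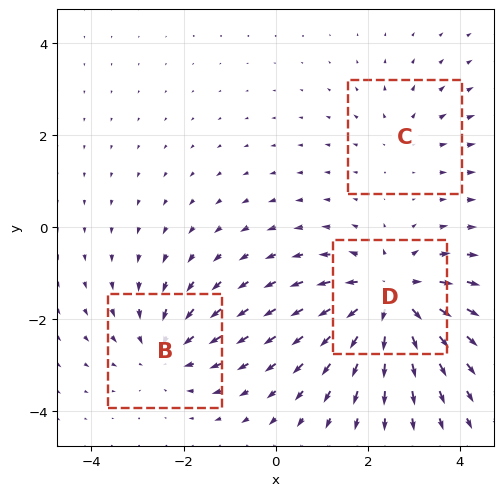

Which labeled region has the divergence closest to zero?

Divergence at each region's feature centre — B: about -3, C: about +2, D: about +5. Region C is closest to zero.

C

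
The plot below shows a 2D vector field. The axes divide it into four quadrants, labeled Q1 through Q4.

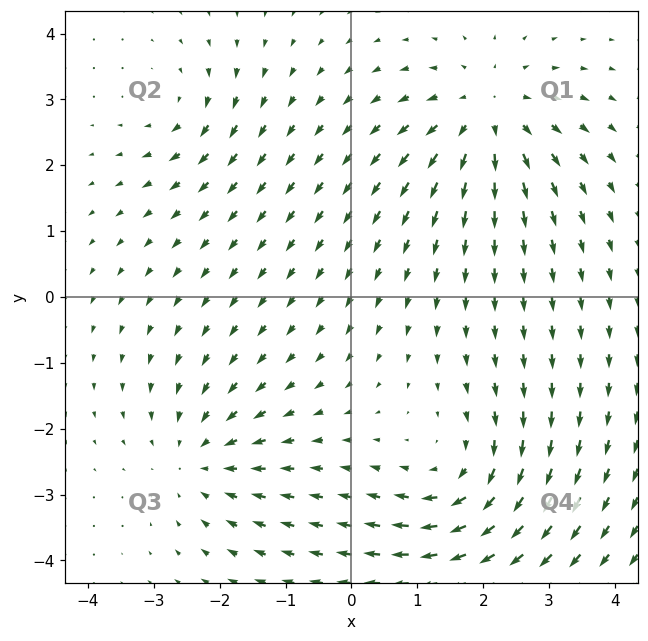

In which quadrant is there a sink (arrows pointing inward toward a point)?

The sink sits at approximately (-2.3, -2.5), which lies in quadrant Q3. The divergence there is about -4, negative as expected for a sink.

Q3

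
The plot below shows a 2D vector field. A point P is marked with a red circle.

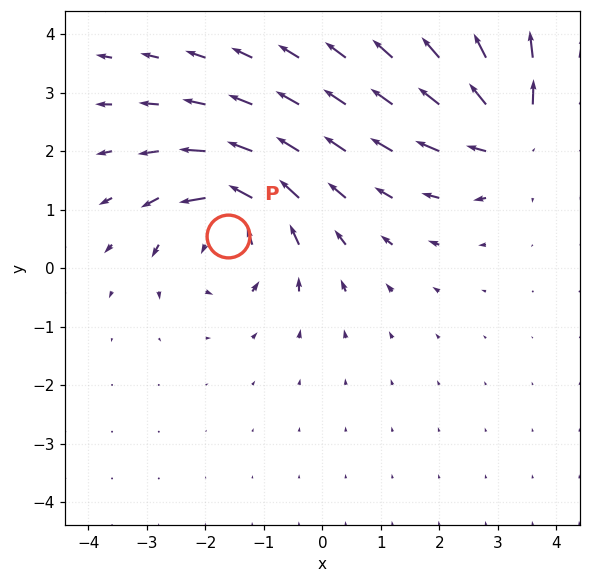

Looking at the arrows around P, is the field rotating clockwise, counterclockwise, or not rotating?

counterclockwise

Near P at (-1.6, 0.6) the arrows circulate counterclockwise. The curl (z-component) there is about +3; positive curl means counterclockwise rotation.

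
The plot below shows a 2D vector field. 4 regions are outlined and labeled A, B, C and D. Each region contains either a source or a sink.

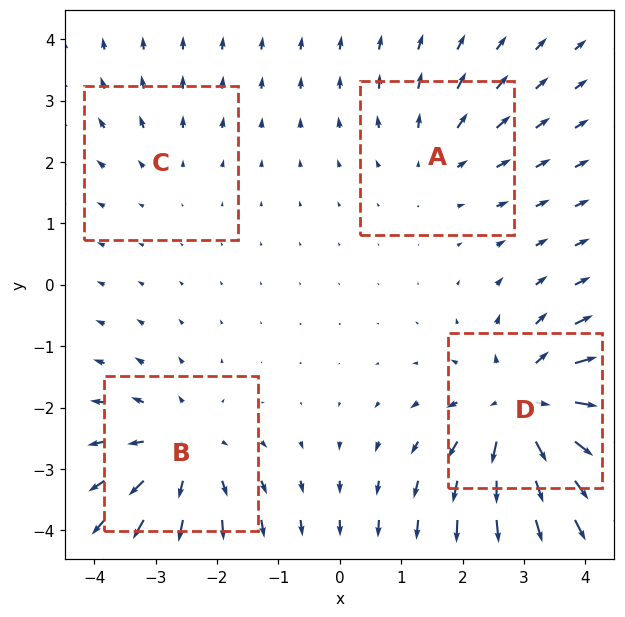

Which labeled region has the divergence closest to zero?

C

Divergence at each region's feature centre — A: about +3, B: about +5, C: about +2, D: about +7. Region C is closest to zero.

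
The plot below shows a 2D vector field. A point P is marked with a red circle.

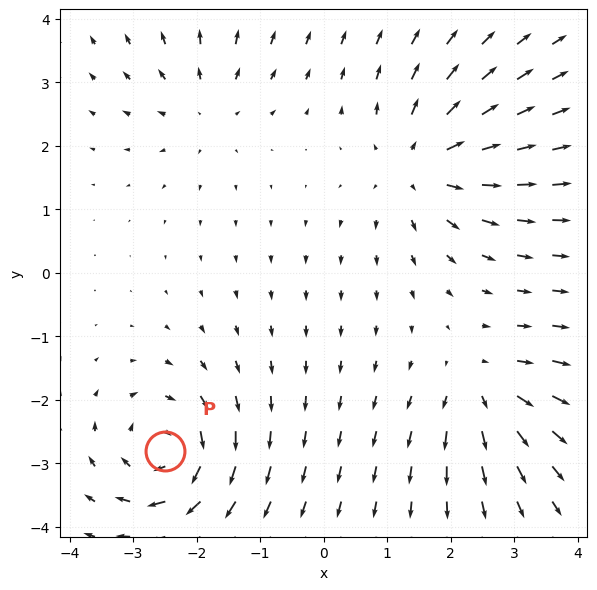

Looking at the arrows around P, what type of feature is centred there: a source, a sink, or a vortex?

At P (-2.5, -2.8) the arrows circulate clockwise. Divergence ≈0, curl about -6 — near-zero divergence with nonzero curl is a vortex.

vortex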